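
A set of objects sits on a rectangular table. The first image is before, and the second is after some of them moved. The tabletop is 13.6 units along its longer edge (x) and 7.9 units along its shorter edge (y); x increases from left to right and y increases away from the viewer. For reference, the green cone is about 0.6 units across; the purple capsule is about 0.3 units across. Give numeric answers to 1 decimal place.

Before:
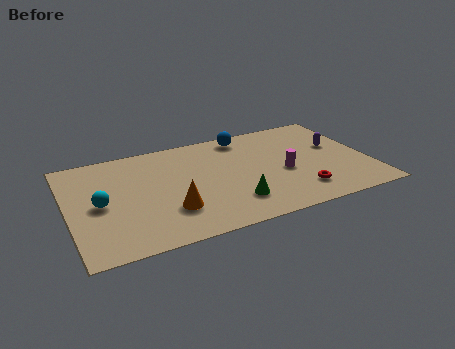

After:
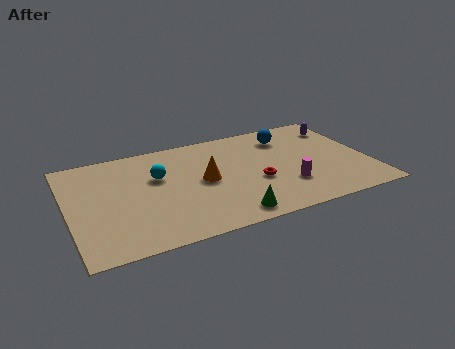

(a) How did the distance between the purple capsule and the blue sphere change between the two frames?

-2.1

Before: roughly 4.6 units apart; after: 2.5. That's 2.1 units closer together.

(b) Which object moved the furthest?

the cyan sphere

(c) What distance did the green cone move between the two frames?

0.9

From (7.2, 1.9) to (6.9, 1.0), the green cone covered √(0.3² + 0.9²) ≈ 0.9 units.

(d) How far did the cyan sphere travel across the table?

3.0

From (1.4, 3.8) to (4.1, 5.0), the cyan sphere covered √(2.7² + 1.2²) ≈ 3.0 units.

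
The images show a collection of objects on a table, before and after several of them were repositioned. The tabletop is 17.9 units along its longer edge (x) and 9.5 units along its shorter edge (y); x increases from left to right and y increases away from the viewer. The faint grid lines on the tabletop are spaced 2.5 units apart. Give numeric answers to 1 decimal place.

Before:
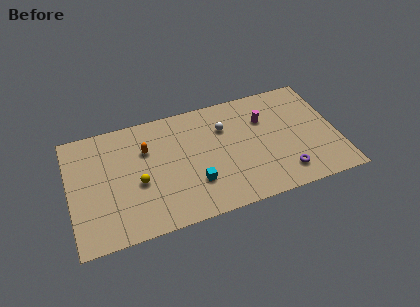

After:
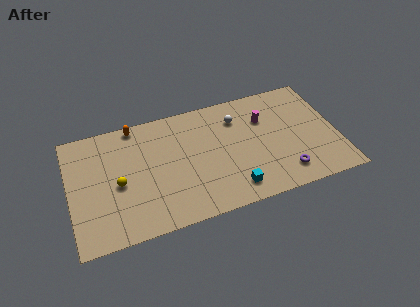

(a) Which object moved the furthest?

the cyan cube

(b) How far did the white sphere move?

1.0

The white sphere was near (10.5, 6.7) before and (11.4, 7.2) after, so it travelled √(0.9² + 0.5²) ≈ 1.0 units.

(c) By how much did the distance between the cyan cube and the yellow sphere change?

+4.0

The distance was about 3.9 in the first image and 7.9 in the second, so they moved 4.0 units further apart.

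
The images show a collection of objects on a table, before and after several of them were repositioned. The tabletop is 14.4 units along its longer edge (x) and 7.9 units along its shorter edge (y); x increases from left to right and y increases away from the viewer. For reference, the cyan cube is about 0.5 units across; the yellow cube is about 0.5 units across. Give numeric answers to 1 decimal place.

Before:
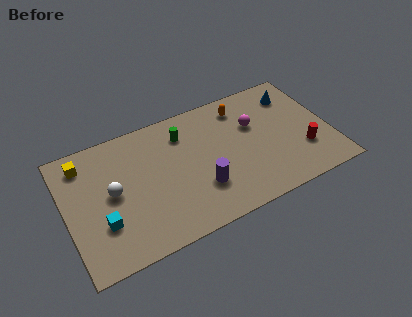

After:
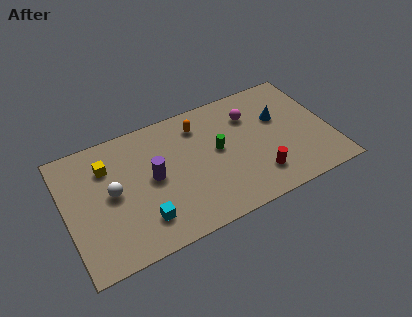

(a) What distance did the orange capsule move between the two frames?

2.4

From (9.9, 6.5) to (7.5, 6.3), the orange capsule covered √(2.4² + 0.2²) ≈ 2.4 units.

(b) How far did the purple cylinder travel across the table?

2.9

The purple cylinder was near (7.1, 2.4) before and (4.7, 4.1) after, so it travelled √(2.4² + 1.7²) ≈ 2.9 units.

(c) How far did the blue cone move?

1.6

The blue cone moved from about (12.8, 6.2) to (11.8, 5.0), a distance of √(1.0² + 1.2²) ≈ 1.6.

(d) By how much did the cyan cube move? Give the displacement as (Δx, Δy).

(2.1, -0.7)

From the two frames, the cyan cube sits at roughly (1.8, 2.5) before and (3.9, 1.8) after.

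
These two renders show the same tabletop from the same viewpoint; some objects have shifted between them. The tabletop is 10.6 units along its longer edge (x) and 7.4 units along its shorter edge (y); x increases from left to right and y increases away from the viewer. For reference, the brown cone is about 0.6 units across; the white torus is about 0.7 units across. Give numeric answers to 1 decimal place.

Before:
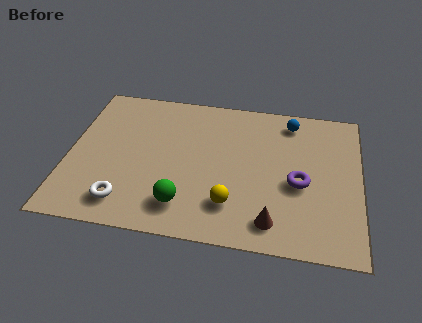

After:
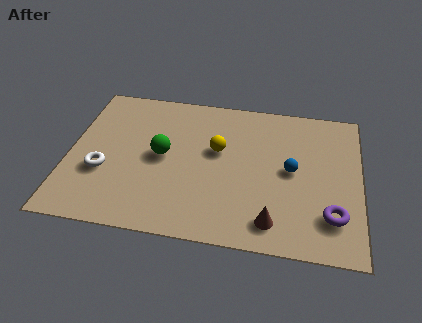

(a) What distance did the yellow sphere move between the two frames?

2.7

The yellow sphere was near (6.0, 1.8) before and (5.4, 4.4) after, so it travelled √(0.6² + 2.6²) ≈ 2.7 units.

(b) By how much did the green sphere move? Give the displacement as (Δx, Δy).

(-0.9, 2.3)

The green sphere started near (4.3, 1.5) and ended near (3.4, 3.8).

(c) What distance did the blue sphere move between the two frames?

2.5

The blue sphere moved from about (8.0, 6.3) to (8.1, 3.8), a distance of √(0.1² + 2.5²) ≈ 2.5.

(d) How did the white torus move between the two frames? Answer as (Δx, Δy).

(-0.9, 1.4)

The white torus was at about (2.2, 1.3) and moved to about (1.3, 2.7).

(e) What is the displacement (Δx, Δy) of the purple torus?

(1.2, -1.4)

The purple torus started near (8.4, 3.2) and ended near (9.6, 1.8).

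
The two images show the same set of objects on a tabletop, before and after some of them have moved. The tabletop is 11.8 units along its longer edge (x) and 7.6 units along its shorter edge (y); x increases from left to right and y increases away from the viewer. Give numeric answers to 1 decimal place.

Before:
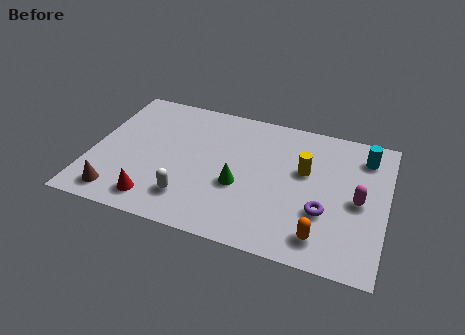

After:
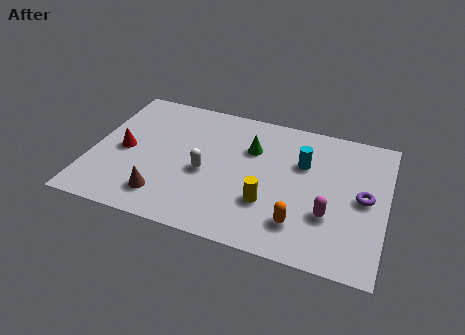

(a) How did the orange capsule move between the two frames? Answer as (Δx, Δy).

(-0.9, 0.4)

From the two frames, the orange capsule sits at roughly (9.4, 1.3) before and (8.5, 1.7) after.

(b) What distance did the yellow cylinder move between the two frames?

2.6

The yellow cylinder moved from about (8.5, 4.6) to (7.2, 2.4), a distance of √(1.3² + 2.2²) ≈ 2.6.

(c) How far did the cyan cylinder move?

2.6

From (10.8, 6.1) to (8.4, 5.0), the cyan cylinder covered √(2.4² + 1.1²) ≈ 2.6 units.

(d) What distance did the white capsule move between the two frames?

1.7

The white capsule was near (4.1, 1.7) before and (4.6, 3.3) after, so it travelled √(0.5² + 1.6²) ≈ 1.7 units.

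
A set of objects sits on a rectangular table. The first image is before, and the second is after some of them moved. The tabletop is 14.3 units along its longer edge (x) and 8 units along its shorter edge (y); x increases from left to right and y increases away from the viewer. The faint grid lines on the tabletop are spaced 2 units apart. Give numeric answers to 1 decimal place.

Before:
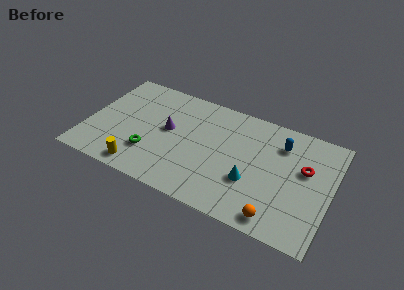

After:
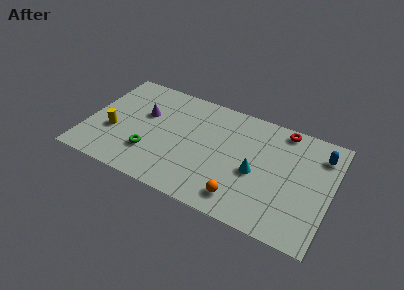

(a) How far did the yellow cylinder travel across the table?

2.8

The yellow cylinder was near (3.5, 1.0) before and (1.6, 3.0) after, so it travelled √(1.9² + 2.0²) ≈ 2.8 units.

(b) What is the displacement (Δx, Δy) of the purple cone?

(-1.5, 0.6)

From the two frames, the purple cone sits at roughly (4.7, 4.4) before and (3.2, 5.0) after.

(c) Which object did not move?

the green torus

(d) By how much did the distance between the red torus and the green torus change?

-0.4

The distance was about 9.2 in the first image and 8.8 in the second, so they moved 0.4 units closer together.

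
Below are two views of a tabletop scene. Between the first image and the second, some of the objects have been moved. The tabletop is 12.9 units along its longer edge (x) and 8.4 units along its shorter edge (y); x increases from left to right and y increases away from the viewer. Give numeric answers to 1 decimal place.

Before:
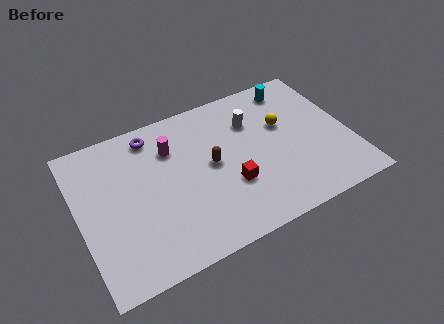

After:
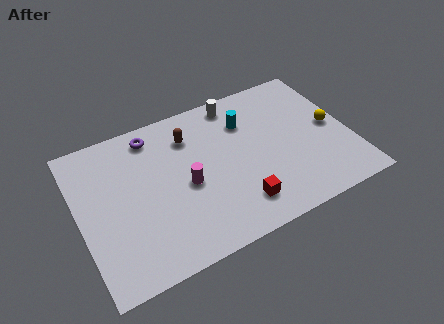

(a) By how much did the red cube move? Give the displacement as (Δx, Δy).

(0.2, -1.2)

The red cube was at about (7.0, 2.9) and moved to about (7.2, 1.7).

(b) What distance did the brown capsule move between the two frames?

2.2

The brown capsule was near (6.3, 4.4) before and (5.5, 6.4) after, so it travelled √(0.8² + 2.0²) ≈ 2.2 units.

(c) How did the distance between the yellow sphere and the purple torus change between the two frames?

+2.4

The distance was about 6.4 in the first image and 8.8 in the second, so they moved 2.4 units further apart.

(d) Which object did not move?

the purple torus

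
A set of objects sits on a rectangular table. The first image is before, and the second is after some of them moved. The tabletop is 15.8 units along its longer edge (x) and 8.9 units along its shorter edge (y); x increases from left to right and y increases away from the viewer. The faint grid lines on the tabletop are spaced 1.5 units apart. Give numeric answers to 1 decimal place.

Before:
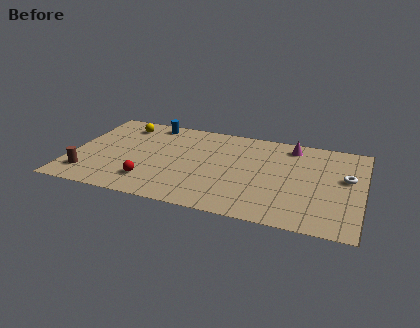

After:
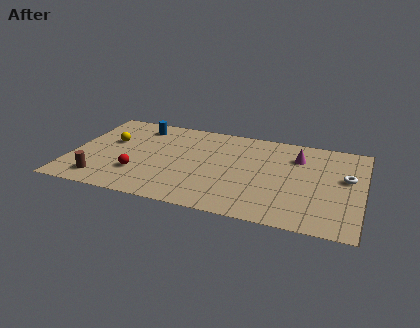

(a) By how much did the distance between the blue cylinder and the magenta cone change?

+1.0

They were about 7.8 units apart before and 8.8 after — 1.0 units further apart.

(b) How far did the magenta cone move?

1.1

The magenta cone moved from about (11.8, 7.6) to (12.2, 6.6), a distance of √(0.4² + 1.0²) ≈ 1.1.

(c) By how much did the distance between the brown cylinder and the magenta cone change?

-0.7

Before: roughly 12.2 units apart; after: 11.5. That's 0.7 units closer together.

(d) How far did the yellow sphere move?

2.0

The yellow sphere was near (2.5, 7.3) before and (2.0, 5.4) after, so it travelled √(0.5² + 1.9²) ≈ 2.0 units.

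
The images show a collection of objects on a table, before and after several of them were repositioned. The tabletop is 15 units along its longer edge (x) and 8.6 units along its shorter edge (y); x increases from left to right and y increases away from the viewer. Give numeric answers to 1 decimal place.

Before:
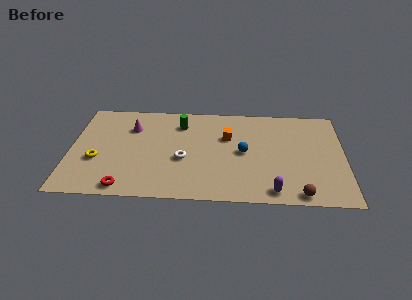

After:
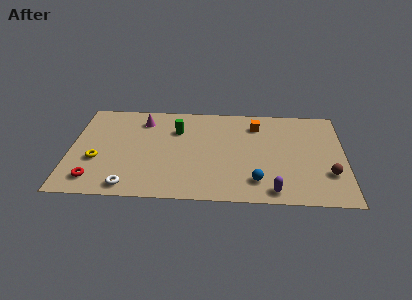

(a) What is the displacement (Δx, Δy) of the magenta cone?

(0.6, 0.7)

The magenta cone started near (3.3, 6.2) and ended near (3.9, 6.9).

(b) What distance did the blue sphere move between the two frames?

2.6

From (9.5, 4.3) to (10.2, 1.8), the blue sphere covered √(0.7² + 2.5²) ≈ 2.6 units.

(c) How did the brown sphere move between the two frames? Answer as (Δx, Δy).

(1.6, 1.8)

The brown sphere was at about (12.5, 0.8) and moved to about (14.1, 2.6).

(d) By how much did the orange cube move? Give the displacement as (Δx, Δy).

(1.6, 1.2)

From the two frames, the orange cube sits at roughly (8.6, 5.6) before and (10.2, 6.8) after.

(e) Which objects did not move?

the yellow torus and the purple capsule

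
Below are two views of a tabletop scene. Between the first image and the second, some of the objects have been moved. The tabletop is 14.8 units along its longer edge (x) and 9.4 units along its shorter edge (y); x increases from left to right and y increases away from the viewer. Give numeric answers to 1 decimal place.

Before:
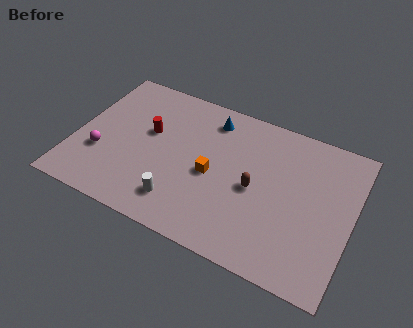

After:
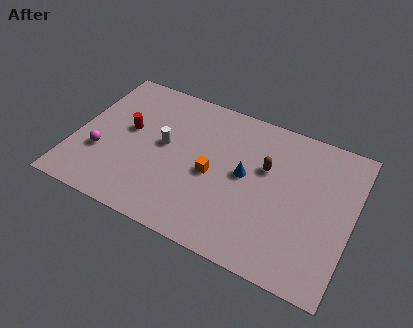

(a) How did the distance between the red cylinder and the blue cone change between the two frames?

+2.6

The distance was about 3.8 in the first image and 6.4 in the second, so they moved 2.6 units further apart.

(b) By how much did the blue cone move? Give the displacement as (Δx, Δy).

(2.2, -2.8)

The blue cone was at about (6.9, 7.8) and moved to about (9.1, 5.0).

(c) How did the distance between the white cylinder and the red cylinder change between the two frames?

-2.3

They were about 4.3 units apart before and 2.0 after — 2.3 units closer together.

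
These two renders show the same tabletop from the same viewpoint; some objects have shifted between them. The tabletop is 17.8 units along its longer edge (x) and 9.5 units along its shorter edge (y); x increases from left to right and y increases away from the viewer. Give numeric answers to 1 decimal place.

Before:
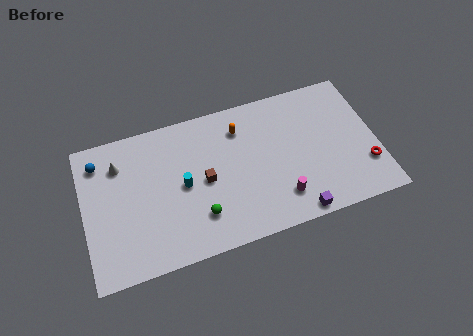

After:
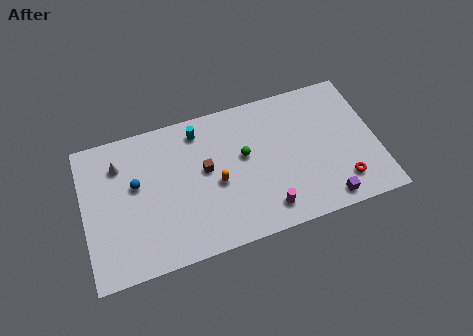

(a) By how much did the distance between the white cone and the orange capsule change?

-1.0

They were about 7.4 units apart before and 6.4 after — 1.0 units closer together.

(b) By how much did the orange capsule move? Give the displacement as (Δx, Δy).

(-1.7, -3.2)

The orange capsule started near (9.7, 7.4) and ended near (8.0, 4.2).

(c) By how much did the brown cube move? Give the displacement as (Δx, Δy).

(0.1, 0.7)

The brown cube was at about (7.3, 4.6) and moved to about (7.4, 5.3).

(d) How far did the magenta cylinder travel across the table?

1.0

The magenta cylinder was near (11.7, 2.1) before and (10.8, 1.6) after, so it travelled √(0.9² + 0.5²) ≈ 1.0 units.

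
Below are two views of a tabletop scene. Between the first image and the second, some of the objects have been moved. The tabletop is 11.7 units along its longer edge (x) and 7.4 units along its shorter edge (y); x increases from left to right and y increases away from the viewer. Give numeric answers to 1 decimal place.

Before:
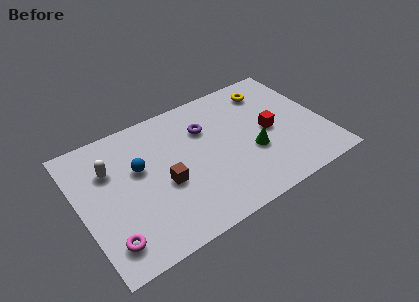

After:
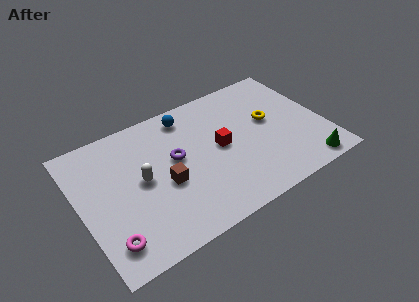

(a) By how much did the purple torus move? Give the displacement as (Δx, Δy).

(-1.6, -1.0)

The purple torus started near (6.2, 5.2) and ended near (4.6, 4.2).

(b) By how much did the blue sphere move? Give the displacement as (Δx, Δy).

(2.6, 1.8)

The blue sphere started near (2.9, 4.5) and ended near (5.5, 6.3).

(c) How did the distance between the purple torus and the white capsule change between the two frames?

-2.9

Before: roughly 4.6 units apart; after: 1.7. That's 2.9 units closer together.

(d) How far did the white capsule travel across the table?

1.8

The white capsule was near (1.6, 5.1) before and (2.9, 3.8) after, so it travelled √(1.3² + 1.3²) ≈ 1.8 units.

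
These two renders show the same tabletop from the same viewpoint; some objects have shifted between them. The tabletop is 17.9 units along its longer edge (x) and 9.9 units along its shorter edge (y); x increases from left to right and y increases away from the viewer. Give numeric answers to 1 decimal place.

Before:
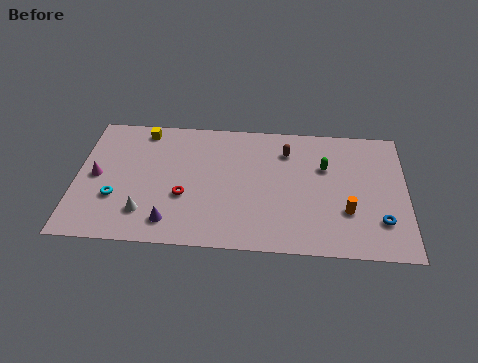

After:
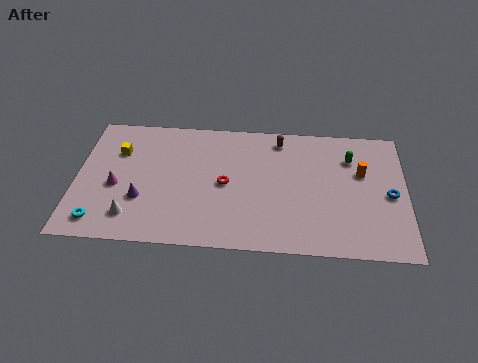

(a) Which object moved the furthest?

the orange cylinder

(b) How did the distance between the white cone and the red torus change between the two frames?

+3.2

They were about 2.5 units apart before and 5.7 after — 3.2 units further apart.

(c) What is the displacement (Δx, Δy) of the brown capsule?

(-0.4, 0.9)

The brown capsule started near (11.4, 7.6) and ended near (11.0, 8.5).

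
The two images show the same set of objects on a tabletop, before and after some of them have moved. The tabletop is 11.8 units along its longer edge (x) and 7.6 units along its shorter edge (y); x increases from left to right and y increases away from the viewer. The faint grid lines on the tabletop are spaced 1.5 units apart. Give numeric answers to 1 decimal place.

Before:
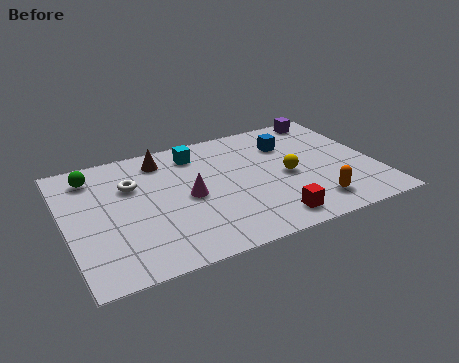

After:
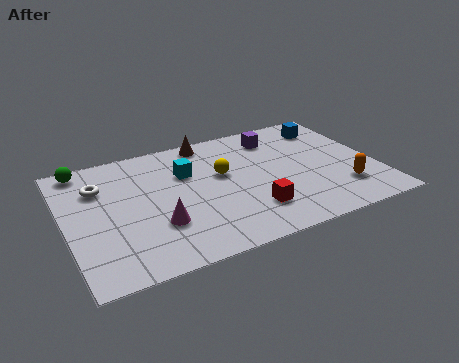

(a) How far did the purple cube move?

2.3

From (10.5, 6.8) to (8.3, 6.1), the purple cube covered √(2.2² + 0.7²) ≈ 2.3 units.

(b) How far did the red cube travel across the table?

1.0

The red cube moved from about (7.4, 1.1) to (6.8, 1.9), a distance of √(0.6² + 0.8²) ≈ 1.0.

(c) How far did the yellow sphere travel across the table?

2.6

The yellow sphere was near (8.4, 3.5) before and (6.0, 4.5) after, so it travelled √(2.4² + 1.0²) ≈ 2.6 units.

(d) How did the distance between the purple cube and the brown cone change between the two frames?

-3.9

They were about 6.6 units apart before and 2.7 after — 3.9 units closer together.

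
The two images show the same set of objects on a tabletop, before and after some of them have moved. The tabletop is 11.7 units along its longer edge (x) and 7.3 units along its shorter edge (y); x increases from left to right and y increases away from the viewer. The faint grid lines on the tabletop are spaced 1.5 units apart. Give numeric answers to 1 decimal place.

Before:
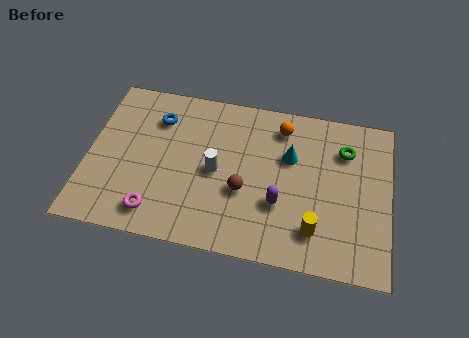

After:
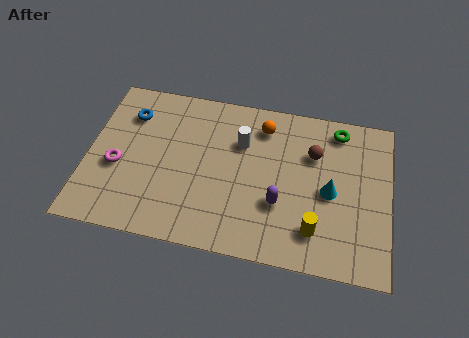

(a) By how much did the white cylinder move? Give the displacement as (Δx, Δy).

(0.9, 1.5)

From the two frames, the white cylinder sits at roughly (5.0, 3.5) before and (5.9, 5.0) after.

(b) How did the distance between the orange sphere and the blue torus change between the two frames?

+0.4

They were about 4.8 units apart before and 5.2 after — 0.4 units further apart.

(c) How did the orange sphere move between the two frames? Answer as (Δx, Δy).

(-0.7, -0.1)

From the two frames, the orange sphere sits at roughly (7.4, 6.0) before and (6.7, 5.9) after.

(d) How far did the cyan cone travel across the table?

2.1

The cyan cone moved from about (7.8, 4.7) to (9.4, 3.4), a distance of √(1.6² + 1.3²) ≈ 2.1.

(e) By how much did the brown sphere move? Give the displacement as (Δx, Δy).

(2.6, 2.2)

The brown sphere started near (6.1, 2.8) and ended near (8.7, 5.0).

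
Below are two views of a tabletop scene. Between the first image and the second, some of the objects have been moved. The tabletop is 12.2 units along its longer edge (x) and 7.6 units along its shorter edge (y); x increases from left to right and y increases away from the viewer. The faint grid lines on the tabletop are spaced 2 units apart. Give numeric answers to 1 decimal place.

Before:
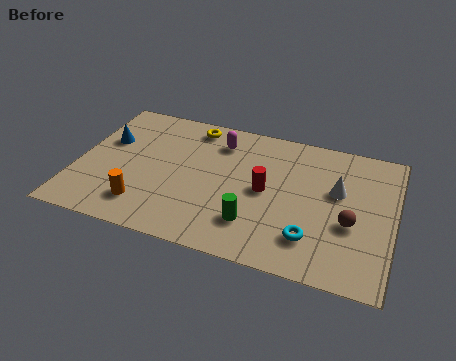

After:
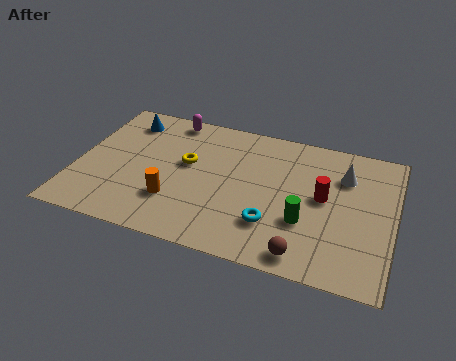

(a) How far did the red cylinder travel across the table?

2.2

From (7.3, 3.8) to (9.5, 4.1), the red cylinder covered √(2.2² + 0.3²) ≈ 2.2 units.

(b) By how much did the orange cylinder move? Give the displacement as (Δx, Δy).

(1.1, 0.6)

From the two frames, the orange cylinder sits at roughly (2.8, 1.6) before and (3.9, 2.2) after.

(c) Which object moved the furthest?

the brown sphere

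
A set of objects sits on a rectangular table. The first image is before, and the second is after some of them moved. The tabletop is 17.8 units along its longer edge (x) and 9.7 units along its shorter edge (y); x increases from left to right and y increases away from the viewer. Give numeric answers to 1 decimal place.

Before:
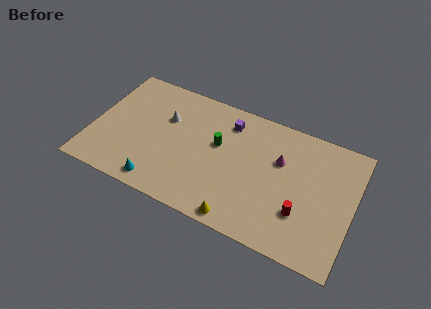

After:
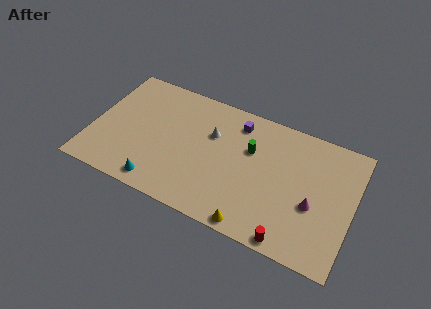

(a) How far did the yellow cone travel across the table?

0.9

From (10.6, 0.9) to (11.5, 0.8), the yellow cone covered √(0.9² + 0.1²) ≈ 0.9 units.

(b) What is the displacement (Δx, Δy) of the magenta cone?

(2.5, -2.4)

The magenta cone was at about (12.7, 6.3) and moved to about (15.2, 3.9).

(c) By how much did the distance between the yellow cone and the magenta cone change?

-1.0

Before: roughly 5.8 units apart; after: 4.8. That's 1.0 units closer together.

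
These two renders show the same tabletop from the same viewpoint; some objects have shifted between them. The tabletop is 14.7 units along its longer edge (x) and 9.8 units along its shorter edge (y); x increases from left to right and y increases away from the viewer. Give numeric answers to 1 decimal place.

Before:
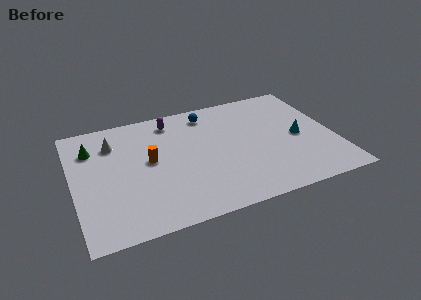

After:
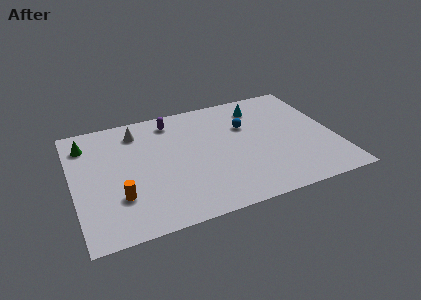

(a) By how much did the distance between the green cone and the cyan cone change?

-1.9

They were about 11.8 units apart before and 9.9 after — 1.9 units closer together.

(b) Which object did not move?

the purple capsule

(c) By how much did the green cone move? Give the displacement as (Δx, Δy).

(-0.3, 0.5)

From the two frames, the green cone sits at roughly (1.2, 7.3) before and (0.9, 7.8) after.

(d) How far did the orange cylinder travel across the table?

3.1

The orange cylinder moved from about (4.3, 5.3) to (2.4, 2.9), a distance of √(1.9² + 2.4²) ≈ 3.1.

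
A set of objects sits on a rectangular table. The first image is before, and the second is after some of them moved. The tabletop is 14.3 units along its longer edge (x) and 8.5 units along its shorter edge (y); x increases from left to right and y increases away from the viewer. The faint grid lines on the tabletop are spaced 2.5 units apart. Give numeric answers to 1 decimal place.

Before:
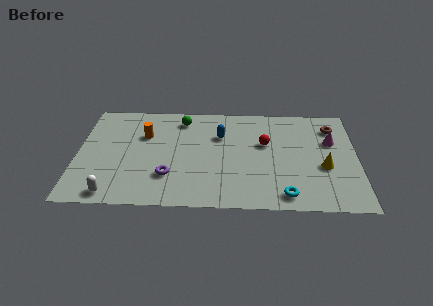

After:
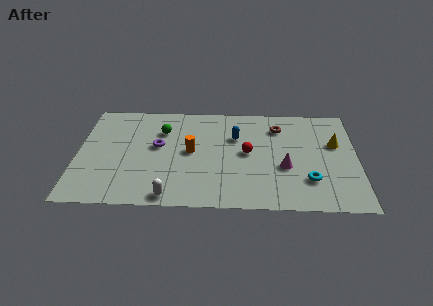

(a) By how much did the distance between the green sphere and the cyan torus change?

+0.4

The distance was about 8.0 in the first image and 8.4 in the second, so they moved 0.4 units further apart.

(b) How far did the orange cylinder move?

2.7

The orange cylinder was near (3.4, 5.7) before and (5.8, 4.4) after, so it travelled √(2.4² + 1.3²) ≈ 2.7 units.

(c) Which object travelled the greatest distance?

the magenta cone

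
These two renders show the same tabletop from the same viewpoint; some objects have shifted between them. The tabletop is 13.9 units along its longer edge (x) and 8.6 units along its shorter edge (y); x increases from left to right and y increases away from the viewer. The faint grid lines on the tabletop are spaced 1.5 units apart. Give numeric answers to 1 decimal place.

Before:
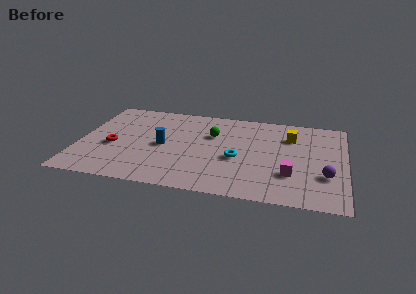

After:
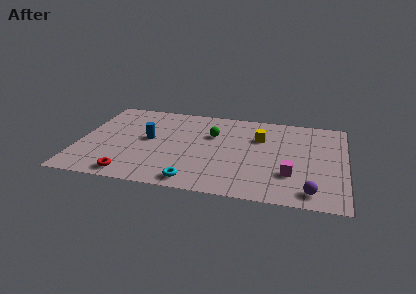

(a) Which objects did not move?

the green sphere and the magenta cube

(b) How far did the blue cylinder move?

0.9

The blue cylinder moved from about (4.4, 4.1) to (3.6, 4.6), a distance of √(0.8² + 0.5²) ≈ 0.9.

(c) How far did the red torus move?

2.8

The red torus moved from about (1.8, 3.6) to (2.9, 1.0), a distance of √(1.1² + 2.6²) ≈ 2.8.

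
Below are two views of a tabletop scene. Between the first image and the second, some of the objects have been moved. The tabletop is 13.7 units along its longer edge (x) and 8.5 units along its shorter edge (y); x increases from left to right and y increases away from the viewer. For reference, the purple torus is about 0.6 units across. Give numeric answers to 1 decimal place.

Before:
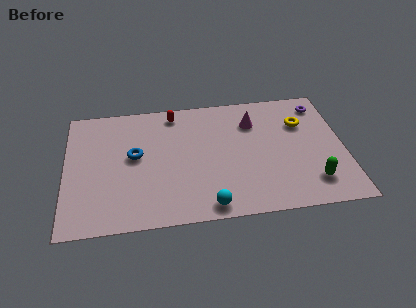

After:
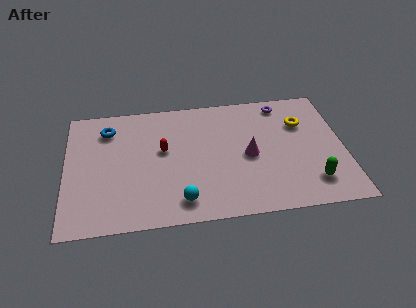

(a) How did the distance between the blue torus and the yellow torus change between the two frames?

+1.2

Before: roughly 8.4 units apart; after: 9.6. That's 1.2 units further apart.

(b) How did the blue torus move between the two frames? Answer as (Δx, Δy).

(-1.3, 2.0)

From the two frames, the blue torus sits at roughly (3.4, 4.7) before and (2.1, 6.7) after.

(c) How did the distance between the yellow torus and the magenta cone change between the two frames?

+0.9

They were about 2.4 units apart before and 3.3 after — 0.9 units further apart.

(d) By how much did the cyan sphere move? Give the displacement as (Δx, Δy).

(-1.3, 0.5)

From the two frames, the cyan sphere sits at roughly (6.9, 0.9) before and (5.6, 1.4) after.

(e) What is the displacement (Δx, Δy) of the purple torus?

(-1.9, 0.3)

The purple torus started near (12.7, 7.1) and ended near (10.8, 7.4).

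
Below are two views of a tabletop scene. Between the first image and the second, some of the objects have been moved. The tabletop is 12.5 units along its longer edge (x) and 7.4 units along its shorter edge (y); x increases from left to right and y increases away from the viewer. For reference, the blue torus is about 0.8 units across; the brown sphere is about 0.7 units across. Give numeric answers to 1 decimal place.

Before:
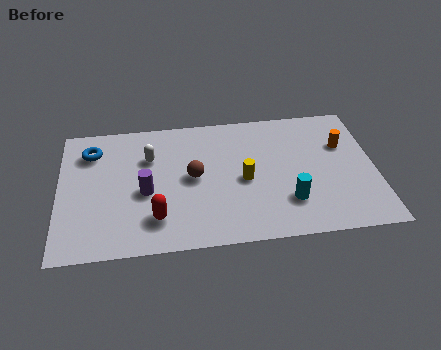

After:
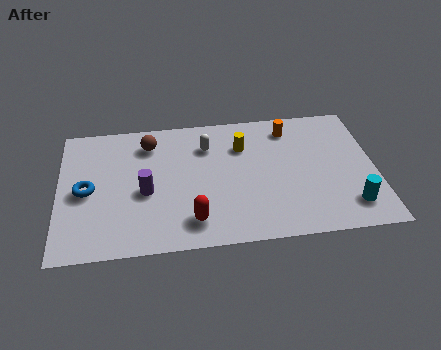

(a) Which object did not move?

the purple cylinder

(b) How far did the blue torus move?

2.2

The blue torus moved from about (1.3, 5.7) to (1.1, 3.5), a distance of √(0.2² + 2.2²) ≈ 2.2.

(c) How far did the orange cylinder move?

2.4

The orange cylinder moved from about (11.3, 4.9) to (9.2, 6.1), a distance of √(2.1² + 1.2²) ≈ 2.4.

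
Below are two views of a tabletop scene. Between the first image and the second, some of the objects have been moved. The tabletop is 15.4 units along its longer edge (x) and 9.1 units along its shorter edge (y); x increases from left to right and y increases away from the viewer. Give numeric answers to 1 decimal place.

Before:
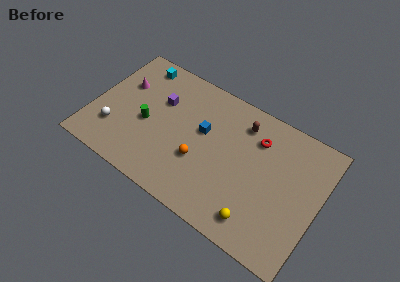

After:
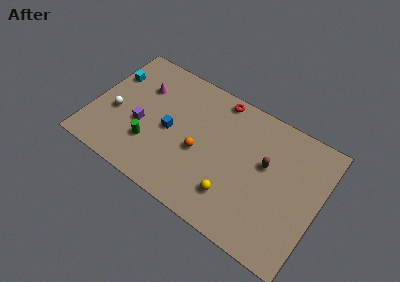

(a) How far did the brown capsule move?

2.7

The brown capsule moved from about (9.8, 7.3) to (11.7, 5.4), a distance of √(1.9² + 1.9²) ≈ 2.7.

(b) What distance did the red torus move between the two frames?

3.2

The red torus moved from about (10.9, 6.8) to (8.0, 8.2), a distance of √(2.9² + 1.4²) ≈ 3.2.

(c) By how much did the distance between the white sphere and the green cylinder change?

+0.3

They were about 2.5 units apart before and 2.8 after — 0.3 units further apart.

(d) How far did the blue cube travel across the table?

2.4

The blue cube moved from about (7.4, 5.4) to (5.3, 4.3), a distance of √(2.1² + 1.1²) ≈ 2.4.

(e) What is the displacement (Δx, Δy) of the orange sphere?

(-0.1, 0.6)

The orange sphere was at about (7.5, 3.3) and moved to about (7.4, 3.9).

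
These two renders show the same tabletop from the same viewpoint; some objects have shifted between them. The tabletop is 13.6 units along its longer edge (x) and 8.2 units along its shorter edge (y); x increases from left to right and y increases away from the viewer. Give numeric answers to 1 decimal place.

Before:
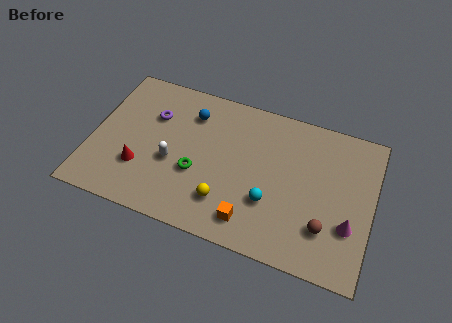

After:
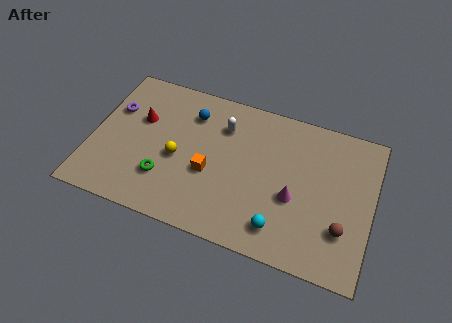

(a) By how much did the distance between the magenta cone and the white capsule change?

-4.0

Before: roughly 8.6 units apart; after: 4.6. That's 4.0 units closer together.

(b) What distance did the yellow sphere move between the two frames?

3.0

From (6.7, 2.0) to (4.2, 3.6), the yellow sphere covered √(2.5² + 1.6²) ≈ 3.0 units.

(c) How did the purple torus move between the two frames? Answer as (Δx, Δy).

(-1.9, -0.2)

From the two frames, the purple torus sits at roughly (2.8, 5.6) before and (0.9, 5.4) after.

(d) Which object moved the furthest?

the white capsule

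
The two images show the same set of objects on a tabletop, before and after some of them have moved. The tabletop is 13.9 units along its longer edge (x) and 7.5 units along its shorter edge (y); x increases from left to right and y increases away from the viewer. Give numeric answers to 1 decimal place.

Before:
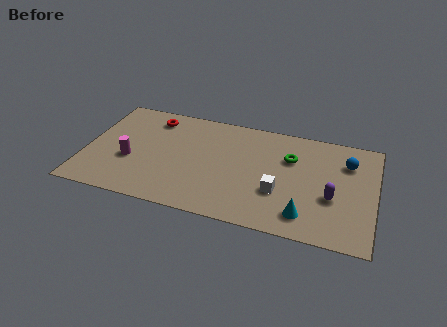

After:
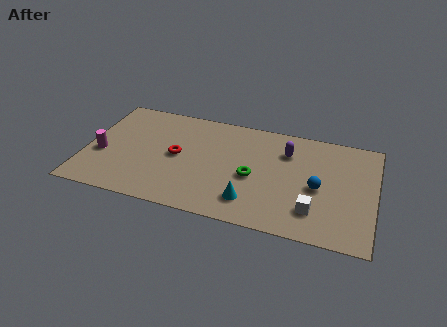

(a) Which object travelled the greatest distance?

the purple capsule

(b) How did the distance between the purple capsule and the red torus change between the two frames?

-4.0

The distance was about 9.5 in the first image and 5.5 in the second, so they moved 4.0 units closer together.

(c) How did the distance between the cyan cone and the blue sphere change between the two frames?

-0.9

The distance was about 4.5 in the first image and 3.6 in the second, so they moved 0.9 units closer together.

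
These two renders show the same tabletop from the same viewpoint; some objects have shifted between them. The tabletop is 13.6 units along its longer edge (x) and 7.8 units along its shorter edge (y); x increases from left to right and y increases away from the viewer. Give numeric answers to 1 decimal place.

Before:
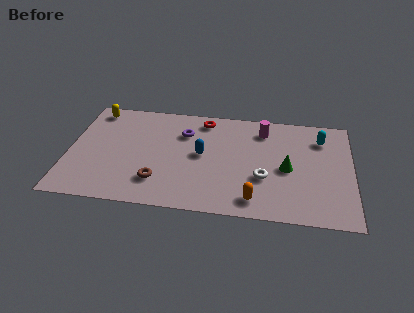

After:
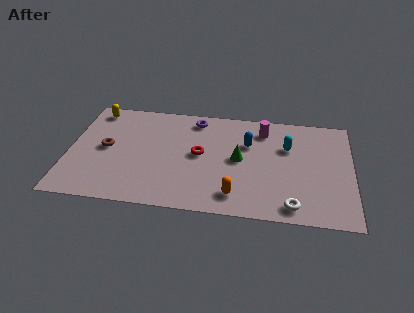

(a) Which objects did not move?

the magenta cylinder and the yellow capsule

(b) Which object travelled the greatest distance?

the brown torus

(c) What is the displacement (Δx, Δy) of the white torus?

(1.4, -1.8)

From the two frames, the white torus sits at roughly (9.4, 2.8) before and (10.8, 1.0) after.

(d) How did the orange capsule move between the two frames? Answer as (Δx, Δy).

(-0.9, 0.2)

From the two frames, the orange capsule sits at roughly (9.0, 1.2) before and (8.1, 1.4) after.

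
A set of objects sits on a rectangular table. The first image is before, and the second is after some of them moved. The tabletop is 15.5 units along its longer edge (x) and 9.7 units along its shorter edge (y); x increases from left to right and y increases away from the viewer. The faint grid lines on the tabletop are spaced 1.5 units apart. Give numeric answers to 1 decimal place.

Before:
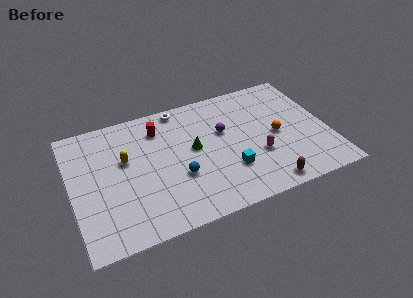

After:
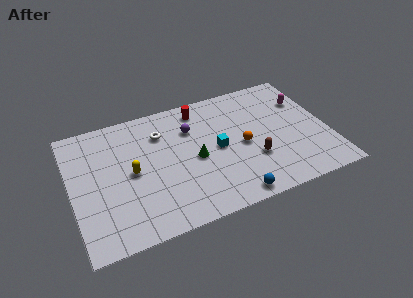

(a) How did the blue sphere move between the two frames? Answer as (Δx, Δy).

(2.9, -2.6)

The blue sphere was at about (6.3, 3.5) and moved to about (9.2, 0.9).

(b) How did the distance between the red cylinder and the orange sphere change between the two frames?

-3.1

They were about 7.5 units apart before and 4.4 after — 3.1 units closer together.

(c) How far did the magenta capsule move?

4.7

The magenta capsule was near (11.1, 3.4) before and (14.4, 6.8) after, so it travelled √(3.3² + 3.4²) ≈ 4.7 units.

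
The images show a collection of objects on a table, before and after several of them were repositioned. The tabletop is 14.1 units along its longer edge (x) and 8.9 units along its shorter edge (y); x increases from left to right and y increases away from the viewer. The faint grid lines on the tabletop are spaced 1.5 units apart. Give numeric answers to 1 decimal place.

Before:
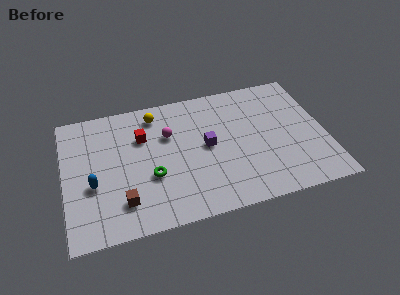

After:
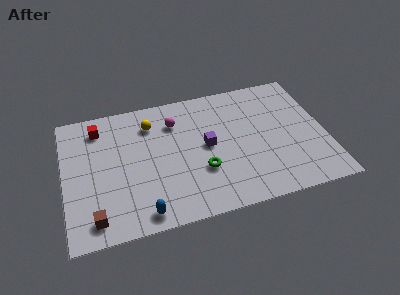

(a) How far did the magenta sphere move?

0.9

The magenta sphere was near (5.7, 5.9) before and (6.1, 6.7) after, so it travelled √(0.4² + 0.8²) ≈ 0.9 units.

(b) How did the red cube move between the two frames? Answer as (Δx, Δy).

(-2.3, 1.2)

From the two frames, the red cube sits at roughly (4.3, 6.1) before and (2.0, 7.3) after.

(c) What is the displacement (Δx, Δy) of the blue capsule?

(2.5, -2.5)

The blue capsule was at about (1.5, 3.5) and moved to about (4.0, 1.0).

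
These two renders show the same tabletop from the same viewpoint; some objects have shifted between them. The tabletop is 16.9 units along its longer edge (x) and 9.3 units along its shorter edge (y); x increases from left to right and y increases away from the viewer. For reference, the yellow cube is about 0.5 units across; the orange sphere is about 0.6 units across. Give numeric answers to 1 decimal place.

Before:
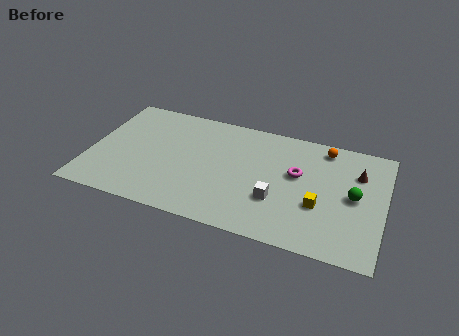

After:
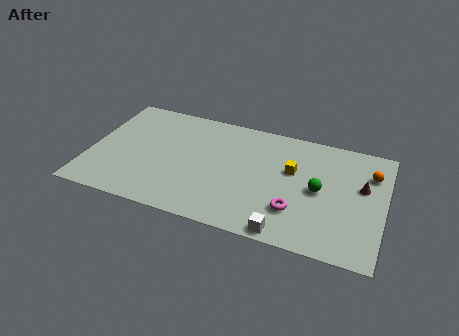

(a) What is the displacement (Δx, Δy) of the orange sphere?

(2.7, -1.3)

The orange sphere started near (13.3, 8.1) and ended near (16.0, 6.8).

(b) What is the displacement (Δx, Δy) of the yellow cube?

(-1.7, 2.3)

The yellow cube started near (13.3, 3.4) and ended near (11.6, 5.7).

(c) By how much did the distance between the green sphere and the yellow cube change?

-0.4

The distance was about 2.3 in the first image and 1.9 in the second, so they moved 0.4 units closer together.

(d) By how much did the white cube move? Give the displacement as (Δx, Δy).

(0.7, -2.3)

The white cube started near (10.9, 3.1) and ended near (11.6, 0.8).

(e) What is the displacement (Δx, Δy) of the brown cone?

(0.3, -1.0)

The brown cone was at about (15.3, 6.6) and moved to about (15.6, 5.6).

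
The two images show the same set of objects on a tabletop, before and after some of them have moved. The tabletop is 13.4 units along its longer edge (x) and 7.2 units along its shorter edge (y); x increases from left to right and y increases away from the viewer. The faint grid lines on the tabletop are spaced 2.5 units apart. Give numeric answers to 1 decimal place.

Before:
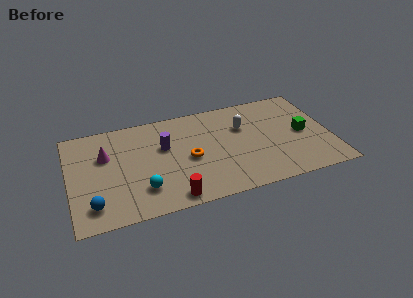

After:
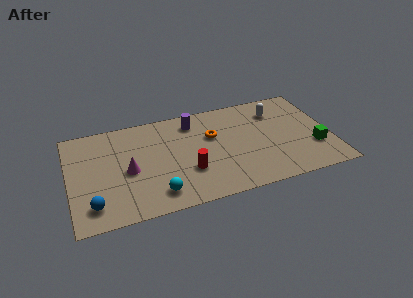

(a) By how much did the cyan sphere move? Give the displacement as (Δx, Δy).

(0.7, -0.5)

From the two frames, the cyan sphere sits at roughly (3.6, 1.8) before and (4.3, 1.3) after.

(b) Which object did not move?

the blue sphere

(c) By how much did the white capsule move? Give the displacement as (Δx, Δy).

(1.8, 0.7)

The white capsule was at about (9.0, 4.8) and moved to about (10.8, 5.5).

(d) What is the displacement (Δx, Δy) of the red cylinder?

(1.0, 1.6)

From the two frames, the red cylinder sits at roughly (5.0, 0.8) before and (6.0, 2.4) after.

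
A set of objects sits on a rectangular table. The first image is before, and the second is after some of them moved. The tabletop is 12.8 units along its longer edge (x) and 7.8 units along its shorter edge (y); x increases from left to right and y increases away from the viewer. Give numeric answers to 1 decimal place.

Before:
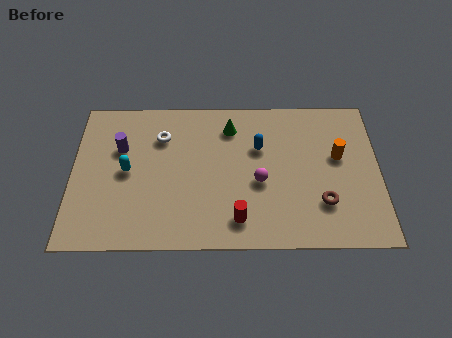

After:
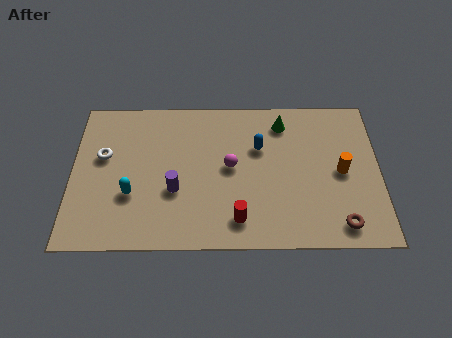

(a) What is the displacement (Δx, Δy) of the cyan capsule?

(0.2, -1.2)

From the two frames, the cyan capsule sits at roughly (2.3, 3.9) before and (2.5, 2.7) after.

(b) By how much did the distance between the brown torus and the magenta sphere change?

+2.6

The distance was about 2.8 in the first image and 5.4 in the second, so they moved 2.6 units further apart.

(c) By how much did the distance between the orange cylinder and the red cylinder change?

-0.4

The distance was about 5.3 in the first image and 4.9 in the second, so they moved 0.4 units closer together.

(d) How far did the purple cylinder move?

3.2

From (2.0, 5.1) to (4.3, 2.9), the purple cylinder covered √(2.3² + 2.2²) ≈ 3.2 units.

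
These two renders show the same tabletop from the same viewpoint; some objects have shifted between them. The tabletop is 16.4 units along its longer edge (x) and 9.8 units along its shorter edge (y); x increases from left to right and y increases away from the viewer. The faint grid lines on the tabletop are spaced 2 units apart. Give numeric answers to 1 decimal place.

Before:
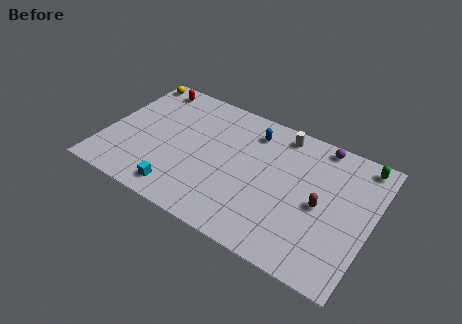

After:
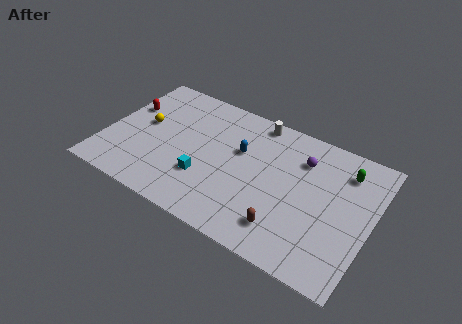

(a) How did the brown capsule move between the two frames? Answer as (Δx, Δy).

(-1.8, -2.6)

The brown capsule was at about (13.4, 4.6) and moved to about (11.6, 2.0).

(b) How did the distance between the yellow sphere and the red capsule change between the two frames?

+0.3

The distance was about 1.2 in the first image and 1.5 in the second, so they moved 0.3 units further apart.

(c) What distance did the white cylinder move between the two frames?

1.6

From (10.4, 8.6) to (8.8, 8.8), the white cylinder covered √(1.6² + 0.2²) ≈ 1.6 units.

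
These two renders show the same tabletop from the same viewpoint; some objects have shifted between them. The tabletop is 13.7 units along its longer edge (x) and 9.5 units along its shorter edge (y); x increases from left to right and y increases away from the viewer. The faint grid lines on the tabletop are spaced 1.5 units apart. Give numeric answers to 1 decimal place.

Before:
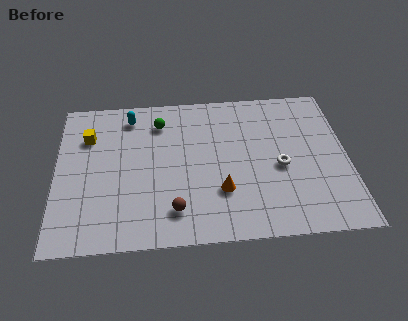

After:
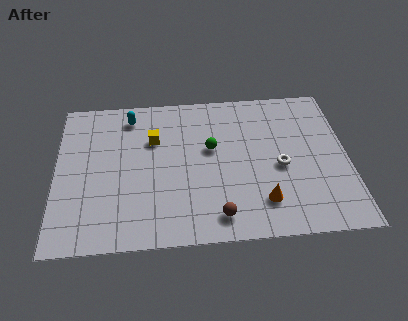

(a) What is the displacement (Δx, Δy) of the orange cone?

(1.9, -0.8)

The orange cone was at about (7.7, 2.9) and moved to about (9.6, 2.1).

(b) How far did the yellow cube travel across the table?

3.1

The yellow cube was near (1.5, 6.8) before and (4.6, 6.4) after, so it travelled √(3.1² + 0.4²) ≈ 3.1 units.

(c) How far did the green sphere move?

3.1

From (4.9, 7.5) to (7.3, 5.6), the green sphere covered √(2.4² + 1.9²) ≈ 3.1 units.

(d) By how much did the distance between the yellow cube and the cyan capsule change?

-0.4

Before: roughly 2.3 units apart; after: 1.9. That's 0.4 units closer together.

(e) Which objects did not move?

the white torus and the cyan capsule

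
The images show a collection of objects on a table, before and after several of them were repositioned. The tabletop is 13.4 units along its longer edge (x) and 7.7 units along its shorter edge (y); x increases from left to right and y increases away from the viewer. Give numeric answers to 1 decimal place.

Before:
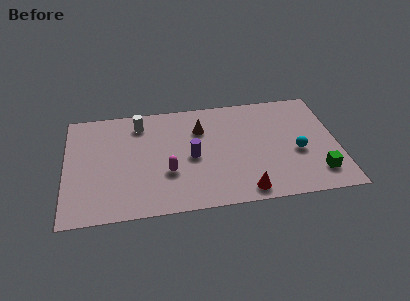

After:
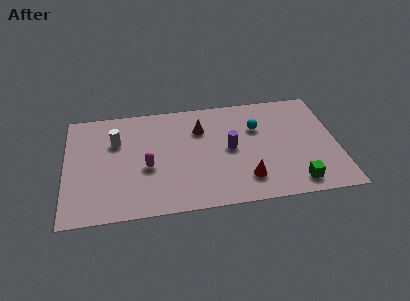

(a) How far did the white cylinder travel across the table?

1.6

The white cylinder was near (3.7, 6.3) before and (2.5, 5.2) after, so it travelled √(1.2² + 1.1²) ≈ 1.6 units.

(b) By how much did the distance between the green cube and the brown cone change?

-0.5

Before: roughly 6.8 units apart; after: 6.3. That's 0.5 units closer together.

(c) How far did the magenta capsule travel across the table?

1.1

The magenta capsule moved from about (5.0, 2.7) to (4.0, 3.2), a distance of √(1.0² + 0.5²) ≈ 1.1.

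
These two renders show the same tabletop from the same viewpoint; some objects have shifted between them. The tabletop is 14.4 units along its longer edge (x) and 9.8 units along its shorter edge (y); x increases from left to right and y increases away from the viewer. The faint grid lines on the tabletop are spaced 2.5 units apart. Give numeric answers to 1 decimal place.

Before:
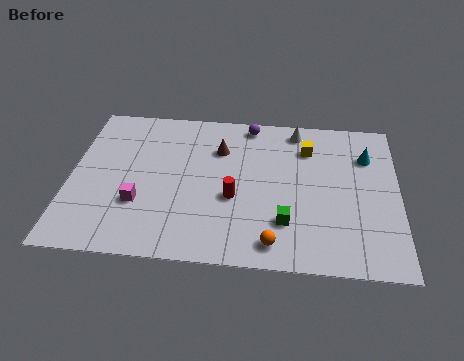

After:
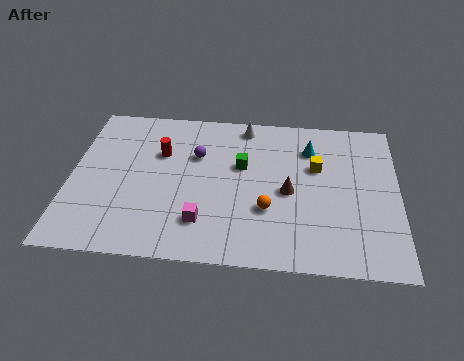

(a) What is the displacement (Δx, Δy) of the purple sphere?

(-2.3, -2.3)

The purple sphere was at about (7.8, 8.8) and moved to about (5.5, 6.5).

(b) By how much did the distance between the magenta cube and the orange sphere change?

-3.2

They were about 6.2 units apart before and 3.0 after — 3.2 units closer together.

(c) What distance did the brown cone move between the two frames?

4.0

The brown cone moved from about (6.5, 7.0) to (9.6, 4.5), a distance of √(3.1² + 2.5²) ≈ 4.0.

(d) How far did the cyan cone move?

2.5

From (13.0, 7.1) to (10.5, 7.4), the cyan cone covered √(2.5² + 0.3²) ≈ 2.5 units.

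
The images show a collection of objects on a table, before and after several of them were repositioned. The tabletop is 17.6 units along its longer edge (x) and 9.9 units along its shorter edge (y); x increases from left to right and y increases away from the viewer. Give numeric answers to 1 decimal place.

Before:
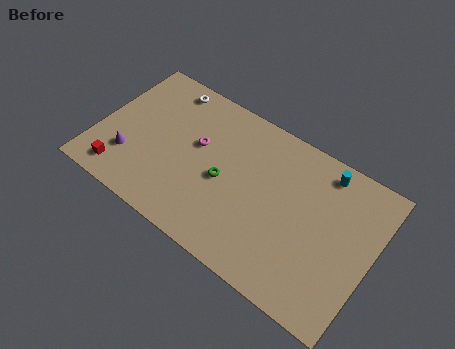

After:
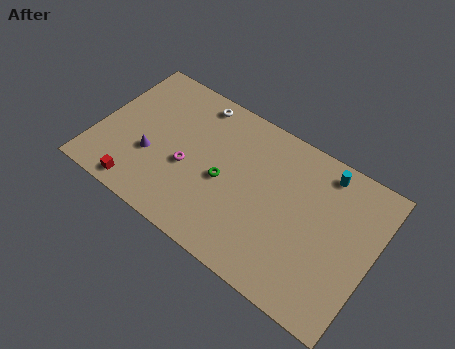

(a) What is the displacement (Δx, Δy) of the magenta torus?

(-0.3, -1.8)

From the two frames, the magenta torus sits at roughly (6.2, 5.9) before and (5.9, 4.1) after.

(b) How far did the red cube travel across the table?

1.4

The red cube was near (2.0, 1.5) before and (3.3, 1.1) after, so it travelled √(1.3² + 0.4²) ≈ 1.4 units.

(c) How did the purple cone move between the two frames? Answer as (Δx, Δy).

(1.3, 0.8)

The purple cone was at about (2.3, 2.8) and moved to about (3.6, 3.6).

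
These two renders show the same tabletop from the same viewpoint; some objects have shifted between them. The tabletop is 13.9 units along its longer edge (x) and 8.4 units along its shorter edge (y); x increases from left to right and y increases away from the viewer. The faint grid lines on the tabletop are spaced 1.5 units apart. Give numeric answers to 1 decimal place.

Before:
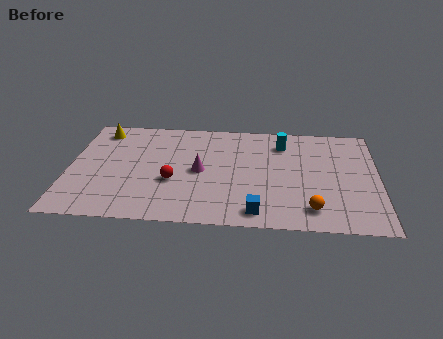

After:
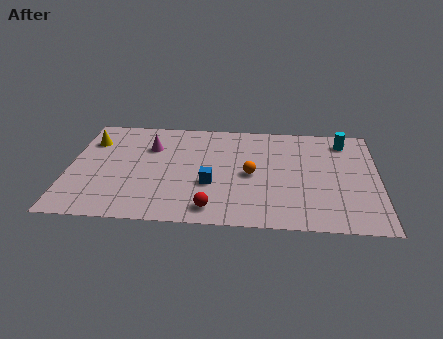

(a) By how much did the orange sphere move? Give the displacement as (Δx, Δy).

(-2.7, 2.5)

From the two frames, the orange sphere sits at roughly (10.9, 1.5) before and (8.2, 4.0) after.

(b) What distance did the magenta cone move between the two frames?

2.9

The magenta cone moved from about (5.9, 4.1) to (3.6, 5.9), a distance of √(2.3² + 1.8²) ≈ 2.9.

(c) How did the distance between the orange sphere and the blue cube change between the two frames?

-0.4

The distance was about 2.4 in the first image and 2.0 in the second, so they moved 0.4 units closer together.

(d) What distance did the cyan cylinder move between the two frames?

2.8

The cyan cylinder moved from about (9.6, 6.6) to (12.4, 7.0), a distance of √(2.8² + 0.4²) ≈ 2.8.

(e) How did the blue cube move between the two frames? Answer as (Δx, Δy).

(-2.1, 2.0)

The blue cube started near (8.5, 1.1) and ended near (6.4, 3.1).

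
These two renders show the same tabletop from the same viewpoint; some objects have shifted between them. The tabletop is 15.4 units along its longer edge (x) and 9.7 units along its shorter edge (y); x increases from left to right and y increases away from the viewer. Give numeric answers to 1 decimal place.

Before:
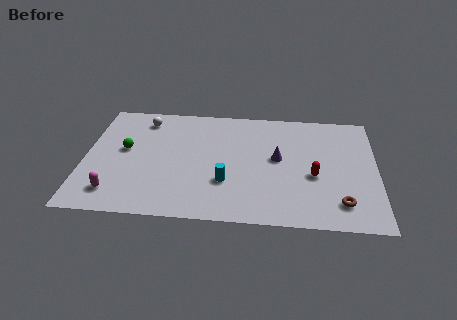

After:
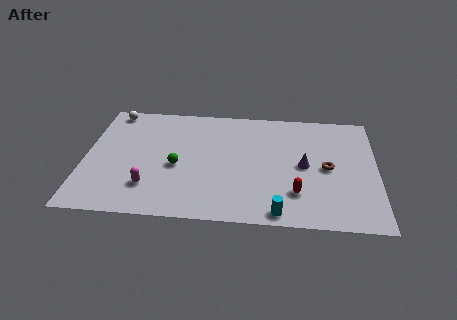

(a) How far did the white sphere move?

1.8

The white sphere moved from about (3.0, 8.1) to (1.3, 8.7), a distance of √(1.7² + 0.6²) ≈ 1.8.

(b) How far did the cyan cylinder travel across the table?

3.6

From (7.5, 3.1) to (10.3, 0.9), the cyan cylinder covered √(2.8² + 2.2²) ≈ 3.6 units.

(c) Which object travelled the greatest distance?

the cyan cylinder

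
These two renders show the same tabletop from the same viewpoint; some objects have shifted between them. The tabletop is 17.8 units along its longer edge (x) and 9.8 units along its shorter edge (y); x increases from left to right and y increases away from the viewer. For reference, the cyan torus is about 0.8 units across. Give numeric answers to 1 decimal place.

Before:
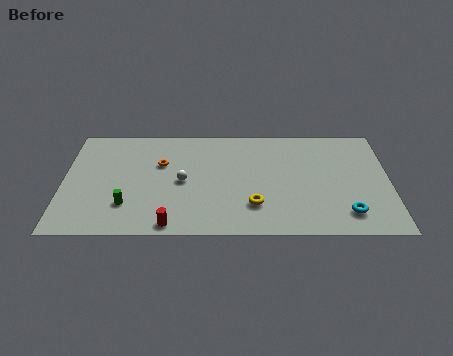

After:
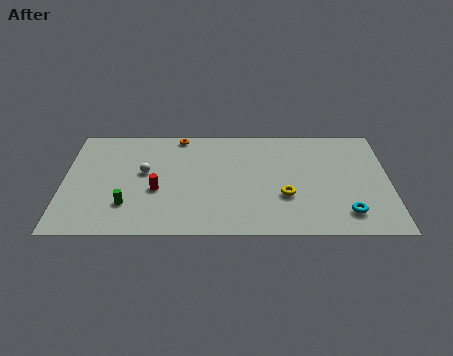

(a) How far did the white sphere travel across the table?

2.2

The white sphere moved from about (6.5, 4.7) to (4.4, 5.5), a distance of √(2.1² + 0.8²) ≈ 2.2.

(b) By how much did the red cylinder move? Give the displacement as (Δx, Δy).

(-0.8, 3.0)

The red cylinder started near (5.9, 0.9) and ended near (5.1, 3.9).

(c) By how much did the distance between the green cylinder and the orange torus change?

+2.8

They were about 4.1 units apart before and 6.9 after — 2.8 units further apart.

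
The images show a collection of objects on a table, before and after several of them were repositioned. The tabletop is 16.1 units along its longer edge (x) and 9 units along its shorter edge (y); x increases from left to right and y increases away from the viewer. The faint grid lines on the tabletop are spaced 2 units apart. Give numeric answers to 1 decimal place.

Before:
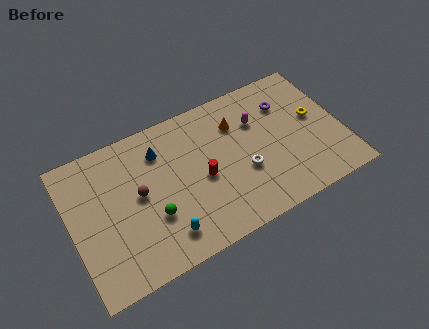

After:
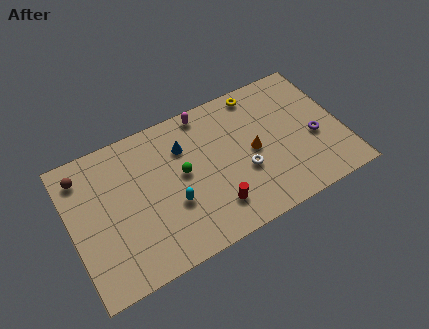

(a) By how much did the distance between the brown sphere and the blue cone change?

+3.4

The distance was about 2.6 in the first image and 6.0 in the second, so they moved 3.4 units further apart.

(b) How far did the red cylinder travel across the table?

2.1

The red cylinder moved from about (7.7, 4.1) to (8.1, 2.0), a distance of √(0.4² + 2.1²) ≈ 2.1.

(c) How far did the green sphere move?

2.7

The green sphere was near (4.6, 3.1) before and (6.6, 4.9) after, so it travelled √(2.0² + 1.8²) ≈ 2.7 units.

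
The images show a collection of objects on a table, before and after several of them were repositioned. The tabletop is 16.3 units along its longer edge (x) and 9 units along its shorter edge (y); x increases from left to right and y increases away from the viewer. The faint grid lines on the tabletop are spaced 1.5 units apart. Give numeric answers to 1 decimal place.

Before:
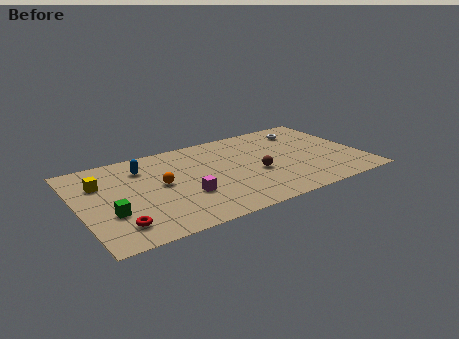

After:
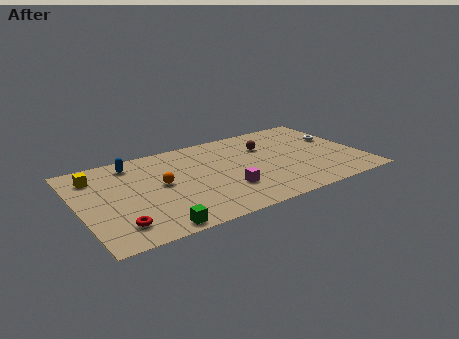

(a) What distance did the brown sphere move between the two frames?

2.8

The brown sphere was near (10.1, 3.7) before and (11.1, 6.3) after, so it travelled √(1.0² + 2.6²) ≈ 2.8 units.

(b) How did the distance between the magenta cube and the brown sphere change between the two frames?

+0.4

They were about 4.2 units apart before and 4.6 after — 0.4 units further apart.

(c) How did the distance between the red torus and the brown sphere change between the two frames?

+1.8

The distance was about 8.4 in the first image and 10.2 in the second, so they moved 1.8 units further apart.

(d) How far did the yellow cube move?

0.8

The yellow cube moved from about (1.4, 6.3) to (1.2, 7.1), a distance of √(0.2² + 0.8²) ≈ 0.8.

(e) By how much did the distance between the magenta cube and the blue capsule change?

+2.6

The distance was about 4.3 in the first image and 6.9 in the second, so they moved 2.6 units further apart.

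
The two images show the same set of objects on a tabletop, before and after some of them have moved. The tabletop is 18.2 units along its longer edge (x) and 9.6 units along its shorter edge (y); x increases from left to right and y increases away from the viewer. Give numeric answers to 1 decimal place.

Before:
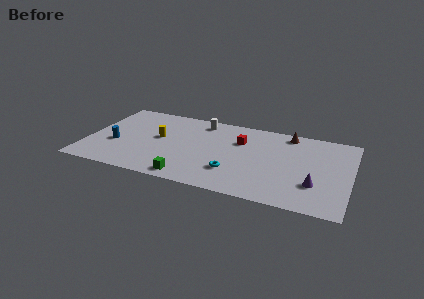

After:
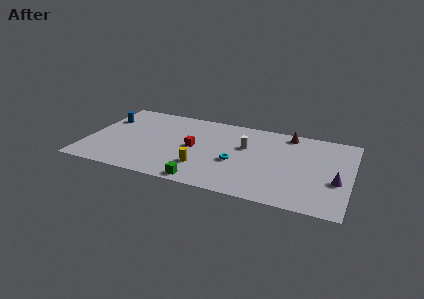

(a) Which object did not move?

the brown cone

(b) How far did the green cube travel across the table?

1.0

The green cube was near (7.4, 1.1) before and (8.4, 0.9) after, so it travelled √(1.0² + 0.2²) ≈ 1.0 units.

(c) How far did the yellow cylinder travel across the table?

4.3

The yellow cylinder was near (4.9, 5.3) before and (8.2, 2.6) after, so it travelled √(3.3² + 2.7²) ≈ 4.3 units.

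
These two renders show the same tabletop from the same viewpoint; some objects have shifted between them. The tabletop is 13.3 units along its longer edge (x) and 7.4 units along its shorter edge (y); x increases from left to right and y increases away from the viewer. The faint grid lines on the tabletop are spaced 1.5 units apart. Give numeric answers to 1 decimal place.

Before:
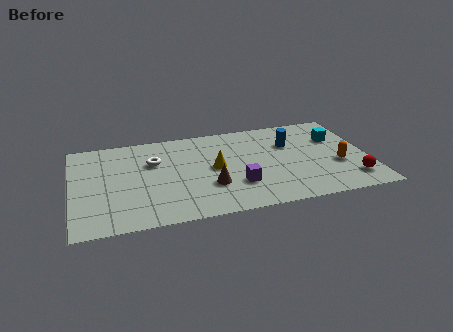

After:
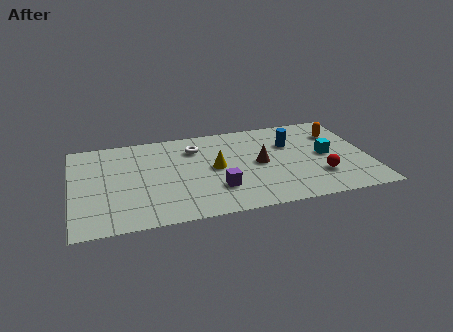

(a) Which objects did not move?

the yellow cone and the blue cylinder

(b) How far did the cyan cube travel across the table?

1.4

The cyan cube was near (12.0, 5.0) before and (11.4, 3.7) after, so it travelled √(0.6² + 1.3²) ≈ 1.4 units.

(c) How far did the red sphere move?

1.5

From (12.4, 1.5) to (11.0, 2.1), the red sphere covered √(1.4² + 0.6²) ≈ 1.5 units.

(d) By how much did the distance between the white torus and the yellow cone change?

-0.9

Before: roughly 2.9 units apart; after: 2.0. That's 0.9 units closer together.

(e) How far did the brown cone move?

2.6

The brown cone moved from about (6.1, 2.4) to (8.4, 3.7), a distance of √(2.3² + 1.3²) ≈ 2.6.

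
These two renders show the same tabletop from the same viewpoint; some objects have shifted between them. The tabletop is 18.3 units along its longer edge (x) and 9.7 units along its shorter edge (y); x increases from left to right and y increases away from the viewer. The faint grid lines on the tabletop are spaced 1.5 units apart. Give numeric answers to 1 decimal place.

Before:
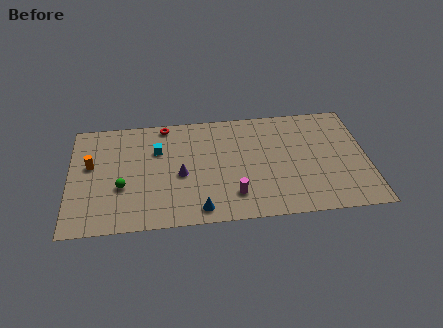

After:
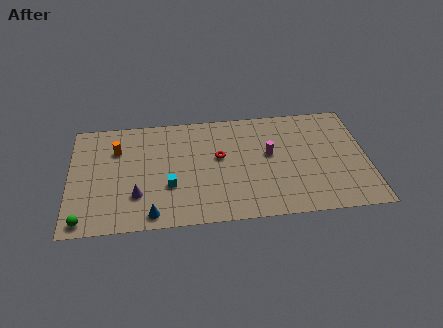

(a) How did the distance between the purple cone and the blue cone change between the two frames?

-1.4

Before: roughly 3.3 units apart; after: 1.9. That's 1.4 units closer together.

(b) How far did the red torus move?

4.6

The red torus moved from about (5.9, 8.8) to (9.2, 5.6), a distance of √(3.3² + 3.2²) ≈ 4.6.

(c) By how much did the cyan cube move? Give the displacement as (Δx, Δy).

(0.7, -3.2)

The cyan cube started near (5.4, 6.6) and ended near (6.1, 3.4).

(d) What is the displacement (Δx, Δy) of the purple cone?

(-2.7, -1.5)

The purple cone started near (6.8, 4.3) and ended near (4.1, 2.8).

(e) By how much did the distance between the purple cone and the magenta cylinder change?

+4.8

They were about 3.8 units apart before and 8.6 after — 4.8 units further apart.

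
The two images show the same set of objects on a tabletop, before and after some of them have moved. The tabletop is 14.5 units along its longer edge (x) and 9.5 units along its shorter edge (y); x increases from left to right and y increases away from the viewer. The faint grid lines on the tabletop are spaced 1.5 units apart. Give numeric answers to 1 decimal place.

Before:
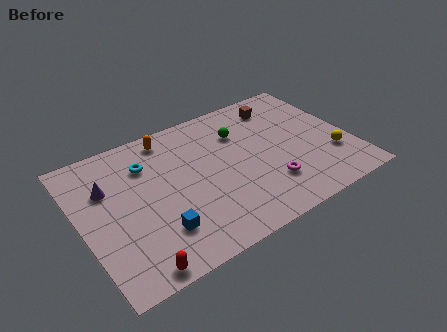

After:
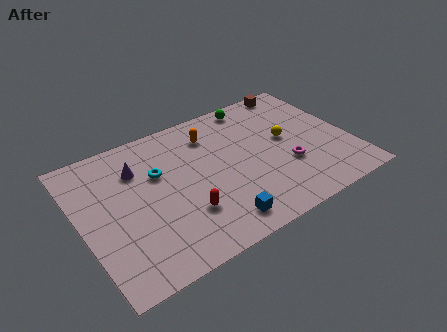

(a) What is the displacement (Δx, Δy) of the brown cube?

(1.2, 0.9)

The brown cube was at about (11.3, 7.8) and moved to about (12.5, 8.7).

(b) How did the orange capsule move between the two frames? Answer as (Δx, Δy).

(2.2, -0.9)

The orange capsule was at about (5.2, 8.3) and moved to about (7.4, 7.4).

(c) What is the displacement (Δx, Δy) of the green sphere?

(1.1, 1.7)

The green sphere started near (8.9, 6.8) and ended near (10.0, 8.5).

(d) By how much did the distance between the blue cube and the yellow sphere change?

-3.7

The distance was about 9.6 in the first image and 5.9 in the second, so they moved 3.7 units closer together.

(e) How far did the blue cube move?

3.2

The blue cube moved from about (3.7, 2.4) to (6.7, 1.4), a distance of √(3.0² + 1.0²) ≈ 3.2.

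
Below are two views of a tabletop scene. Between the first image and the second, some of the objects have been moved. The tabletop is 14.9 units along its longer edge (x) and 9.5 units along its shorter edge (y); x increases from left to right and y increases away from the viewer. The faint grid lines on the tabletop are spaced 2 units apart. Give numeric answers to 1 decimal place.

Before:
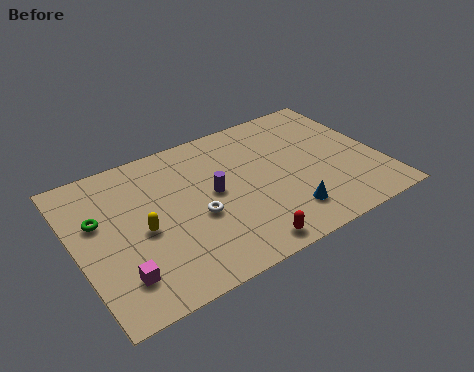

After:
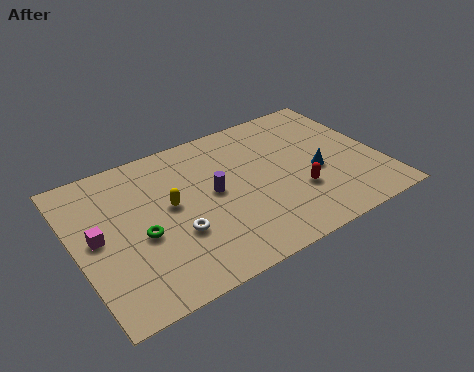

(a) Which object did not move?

the purple cylinder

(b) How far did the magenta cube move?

2.9

From (1.7, 2.1) to (1.0, 4.9), the magenta cube covered √(0.7² + 2.8²) ≈ 2.9 units.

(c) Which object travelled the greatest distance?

the red capsule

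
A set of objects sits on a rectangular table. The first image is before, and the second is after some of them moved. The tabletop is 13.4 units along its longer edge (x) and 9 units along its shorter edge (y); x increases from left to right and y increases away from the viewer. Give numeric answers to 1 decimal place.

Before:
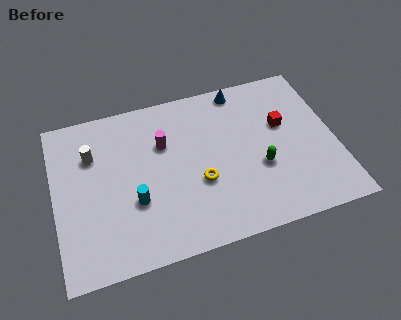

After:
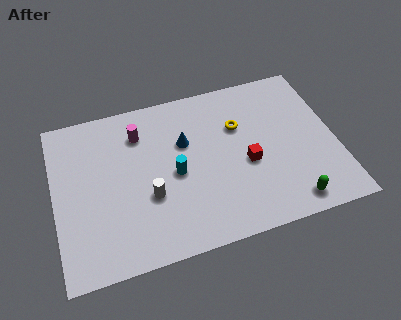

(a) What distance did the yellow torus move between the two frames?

3.3

The yellow torus was near (6.8, 3.4) before and (8.9, 6.0) after, so it travelled √(2.1² + 2.6²) ≈ 3.3 units.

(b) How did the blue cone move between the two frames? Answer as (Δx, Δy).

(-2.9, -2.3)

The blue cone was at about (9.2, 8.1) and moved to about (6.3, 5.8).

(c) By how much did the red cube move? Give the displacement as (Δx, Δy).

(-1.9, -1.7)

From the two frames, the red cube sits at roughly (11.0, 5.5) before and (9.1, 3.8) after.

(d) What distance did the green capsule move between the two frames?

2.6

From (9.7, 3.4) to (10.9, 1.1), the green capsule covered √(1.2² + 2.3²) ≈ 2.6 units.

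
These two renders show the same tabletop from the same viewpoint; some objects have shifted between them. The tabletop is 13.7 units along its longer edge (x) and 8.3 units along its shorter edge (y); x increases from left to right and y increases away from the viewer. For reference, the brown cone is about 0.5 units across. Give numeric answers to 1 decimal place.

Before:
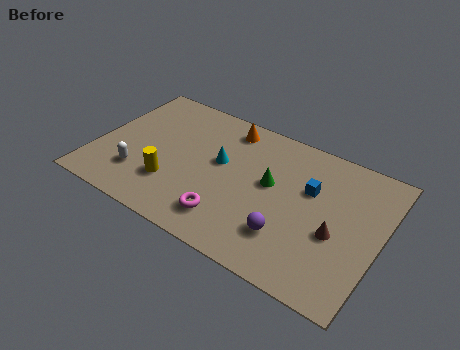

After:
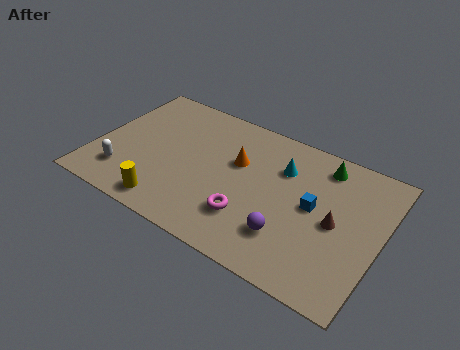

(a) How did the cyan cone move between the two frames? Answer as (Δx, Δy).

(2.9, 1.1)

From the two frames, the cyan cone sits at roughly (5.9, 4.8) before and (8.8, 5.9) after.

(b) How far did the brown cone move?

0.6

The brown cone moved from about (11.7, 3.4) to (11.6, 4.0), a distance of √(0.1² + 0.6²) ≈ 0.6.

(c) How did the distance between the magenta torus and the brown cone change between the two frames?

-0.9

They were about 5.2 units apart before and 4.3 after — 0.9 units closer together.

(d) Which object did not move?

the purple sphere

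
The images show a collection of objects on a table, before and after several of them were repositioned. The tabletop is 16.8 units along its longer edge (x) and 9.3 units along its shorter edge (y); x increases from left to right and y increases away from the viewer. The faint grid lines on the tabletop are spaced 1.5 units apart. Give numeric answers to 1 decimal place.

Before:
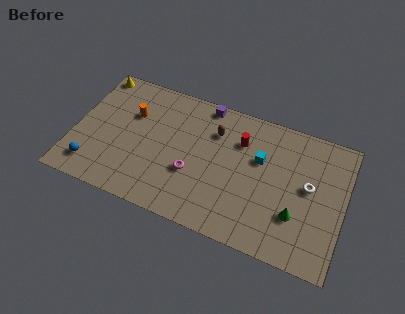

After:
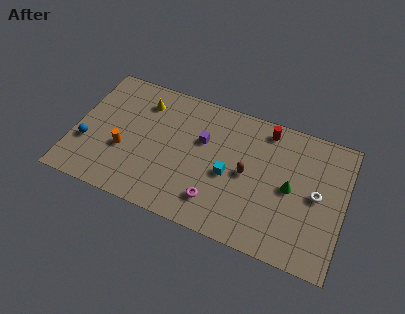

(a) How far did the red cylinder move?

2.1

From (10.2, 6.7) to (11.7, 8.1), the red cylinder covered √(1.5² + 1.4²) ≈ 2.1 units.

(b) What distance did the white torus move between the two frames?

0.6

The white torus was near (14.6, 5.1) before and (15.1, 4.7) after, so it travelled √(0.5² + 0.4²) ≈ 0.6 units.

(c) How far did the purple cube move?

2.6

The purple cube moved from about (7.8, 8.5) to (7.9, 5.9), a distance of √(0.1² + 2.6²) ≈ 2.6.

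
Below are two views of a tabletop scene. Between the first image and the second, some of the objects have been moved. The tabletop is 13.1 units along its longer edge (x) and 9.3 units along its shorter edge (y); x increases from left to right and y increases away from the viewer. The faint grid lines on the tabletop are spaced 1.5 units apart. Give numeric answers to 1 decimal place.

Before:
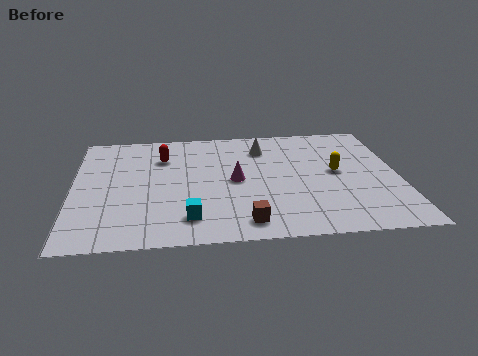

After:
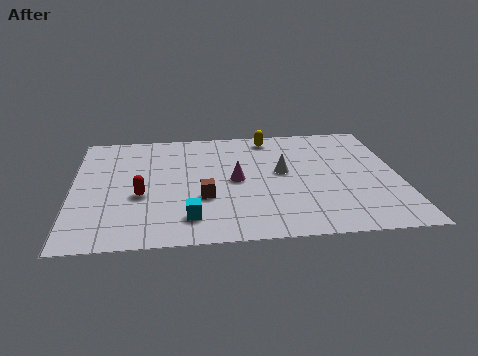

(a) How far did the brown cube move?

2.6

The brown cube was near (6.8, 1.3) before and (5.2, 3.3) after, so it travelled √(1.6² + 2.0²) ≈ 2.6 units.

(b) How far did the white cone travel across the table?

2.2

The white cone was near (7.7, 7.2) before and (8.4, 5.1) after, so it travelled √(0.7² + 2.1²) ≈ 2.2 units.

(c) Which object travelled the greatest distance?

the yellow capsule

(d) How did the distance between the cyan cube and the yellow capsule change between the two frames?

+0.4

They were about 6.8 units apart before and 7.2 after — 0.4 units further apart.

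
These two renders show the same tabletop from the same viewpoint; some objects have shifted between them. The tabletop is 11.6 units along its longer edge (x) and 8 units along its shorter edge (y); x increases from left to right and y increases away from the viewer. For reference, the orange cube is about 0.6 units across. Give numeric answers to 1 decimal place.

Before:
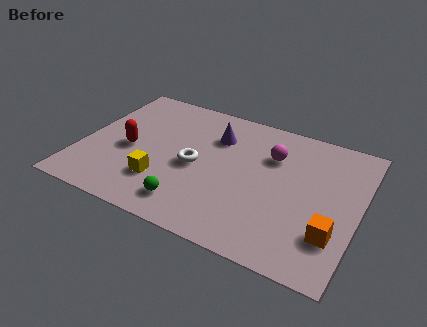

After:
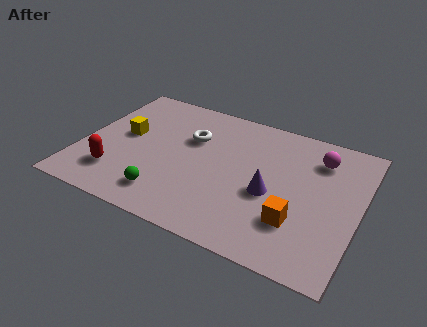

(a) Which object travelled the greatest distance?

the purple cone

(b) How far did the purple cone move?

3.5

From (5.4, 5.8) to (8.0, 3.4), the purple cone covered √(2.6² + 2.4²) ≈ 3.5 units.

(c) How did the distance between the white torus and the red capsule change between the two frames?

+1.5

Before: roughly 2.8 units apart; after: 4.3. That's 1.5 units further apart.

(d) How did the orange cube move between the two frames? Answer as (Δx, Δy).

(-1.5, 0.1)

The orange cube started near (10.7, 2.2) and ended near (9.2, 2.3).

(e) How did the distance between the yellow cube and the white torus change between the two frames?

+0.9

They were about 1.9 units apart before and 2.8 after — 0.9 units further apart.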